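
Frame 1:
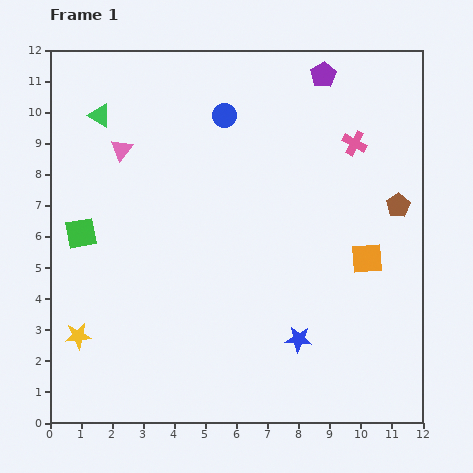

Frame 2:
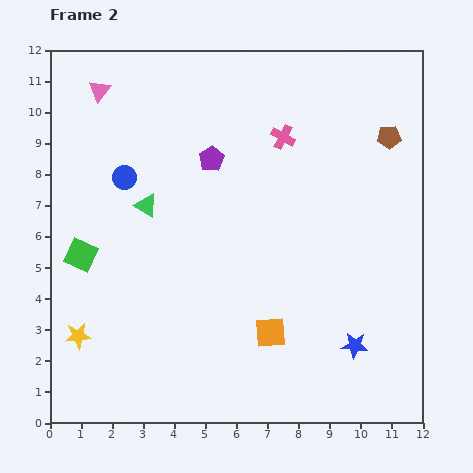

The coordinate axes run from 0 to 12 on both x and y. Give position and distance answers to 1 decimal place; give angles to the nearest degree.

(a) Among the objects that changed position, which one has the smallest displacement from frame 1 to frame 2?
the green square

(moved 0.7)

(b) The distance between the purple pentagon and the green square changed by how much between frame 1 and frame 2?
-4.1

Distance in frame 1: 9.3. Distance in frame 2: 5.2.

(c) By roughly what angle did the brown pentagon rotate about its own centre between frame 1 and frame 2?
29° clockwise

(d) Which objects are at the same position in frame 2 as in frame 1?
the yellow star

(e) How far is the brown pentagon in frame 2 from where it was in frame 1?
2.2

The brown pentagon moved from (11.2, 7.0) to (10.9, 9.2), a distance of √(0.3² + 2.2²) ≈ 2.2.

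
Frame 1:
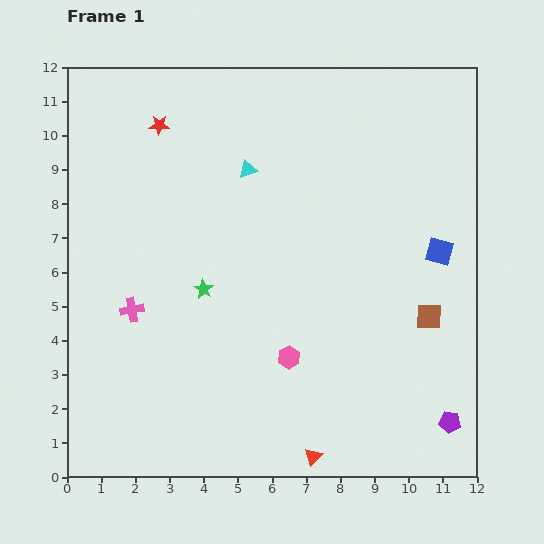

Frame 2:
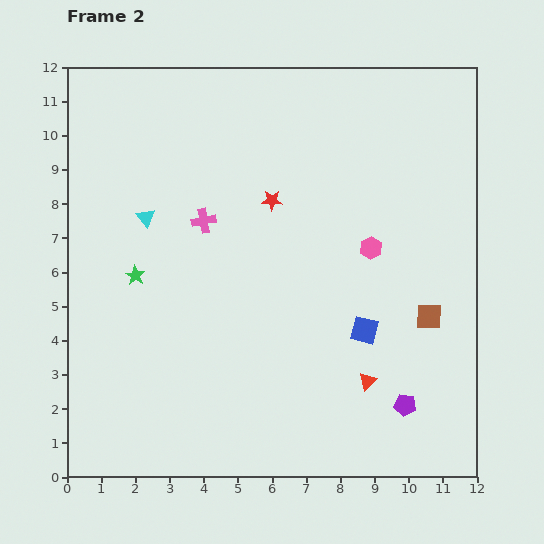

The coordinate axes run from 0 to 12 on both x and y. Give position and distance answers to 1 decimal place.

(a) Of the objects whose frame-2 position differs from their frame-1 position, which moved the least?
the purple pentagon

(moved 1.4)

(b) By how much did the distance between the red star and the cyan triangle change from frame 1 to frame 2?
+0.8

Distance in frame 1: 2.9. Distance in frame 2: 3.7.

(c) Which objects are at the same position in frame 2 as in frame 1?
the brown square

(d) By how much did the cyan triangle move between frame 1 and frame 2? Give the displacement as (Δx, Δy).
(-3.0, -1.4)

The cyan triangle was at (5.3, 9.0) in frame 1 and (2.3, 7.6) in frame 2.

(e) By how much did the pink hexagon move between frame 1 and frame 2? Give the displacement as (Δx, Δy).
(2.4, 3.2)

The pink hexagon was at (6.5, 3.5) in frame 1 and (8.9, 6.7) in frame 2.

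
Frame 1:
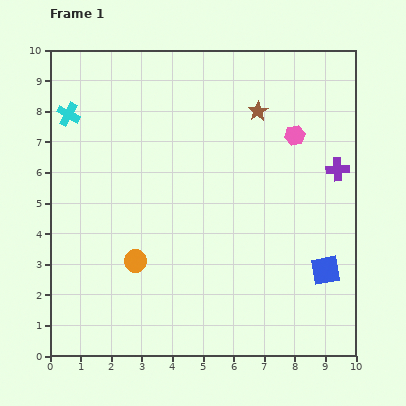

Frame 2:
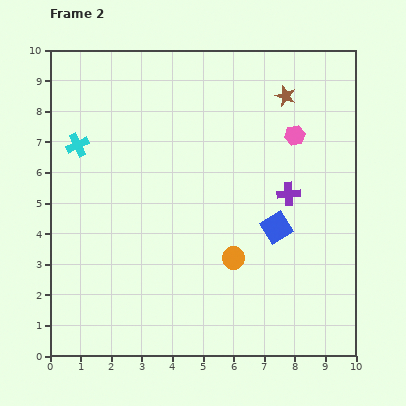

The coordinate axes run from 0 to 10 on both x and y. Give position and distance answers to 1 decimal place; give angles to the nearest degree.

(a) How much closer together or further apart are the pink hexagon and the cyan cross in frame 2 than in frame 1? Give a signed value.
-0.3

Distance in frame 1: 7.4. Distance in frame 2: 7.1.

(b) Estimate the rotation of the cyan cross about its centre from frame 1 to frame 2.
37° clockwise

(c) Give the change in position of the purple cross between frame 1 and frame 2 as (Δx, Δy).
(-1.6, -0.8)

The purple cross was at (9.4, 6.1) in frame 1 and (7.8, 5.3) in frame 2.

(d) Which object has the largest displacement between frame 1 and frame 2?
the orange circle

(moved 3.2; next 2.1)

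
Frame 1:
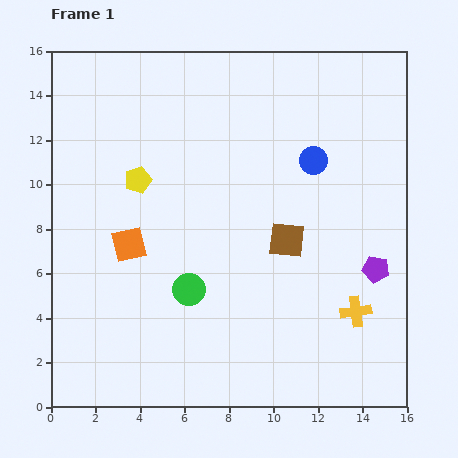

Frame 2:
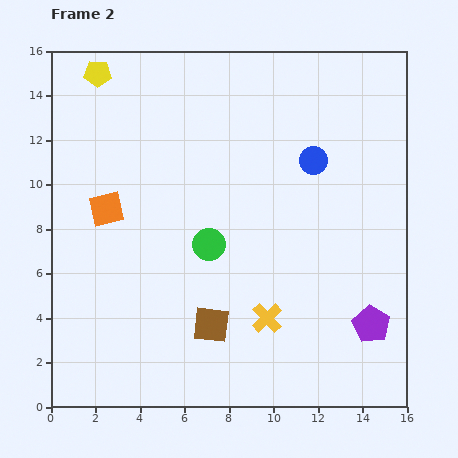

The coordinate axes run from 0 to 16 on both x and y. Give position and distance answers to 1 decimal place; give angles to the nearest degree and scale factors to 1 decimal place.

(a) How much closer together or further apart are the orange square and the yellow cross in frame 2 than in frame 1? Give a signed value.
-1.9

Distance in frame 1: 10.6. Distance in frame 2: 8.7.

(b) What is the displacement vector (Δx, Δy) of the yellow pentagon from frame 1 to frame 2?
(-1.8, 4.8)

The yellow pentagon was at (3.9, 10.2) in frame 1 and (2.1, 15.0) in frame 2.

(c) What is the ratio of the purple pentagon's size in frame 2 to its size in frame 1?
1.4×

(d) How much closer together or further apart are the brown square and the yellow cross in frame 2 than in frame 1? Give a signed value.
-2.0

Distance in frame 1: 4.5. Distance in frame 2: 2.5.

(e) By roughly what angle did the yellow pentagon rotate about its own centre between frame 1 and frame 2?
21° clockwise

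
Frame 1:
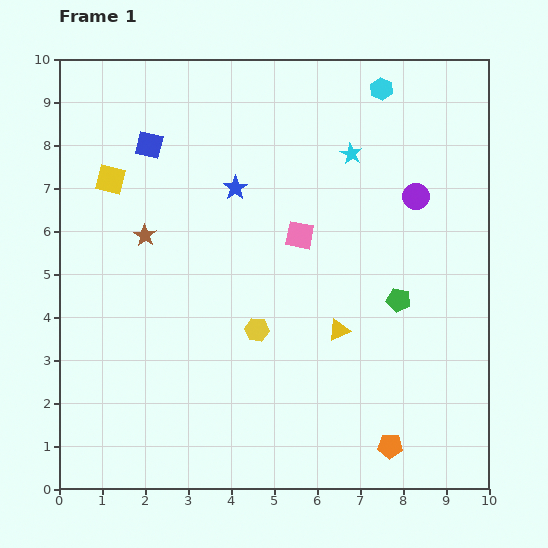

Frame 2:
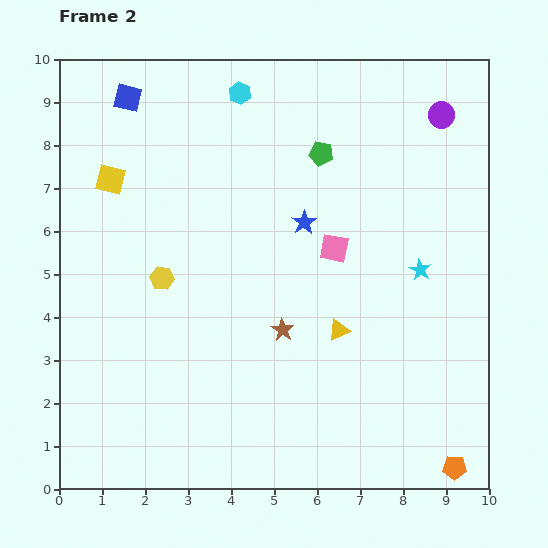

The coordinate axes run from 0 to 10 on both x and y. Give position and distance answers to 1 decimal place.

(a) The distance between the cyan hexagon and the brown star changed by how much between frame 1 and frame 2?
-0.9

Distance in frame 1: 6.5. Distance in frame 2: 5.6.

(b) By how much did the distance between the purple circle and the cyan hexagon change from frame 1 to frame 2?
+2.1

Distance in frame 1: 2.6. Distance in frame 2: 4.7.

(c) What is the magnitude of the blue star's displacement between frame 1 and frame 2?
1.8

The blue star moved from (4.1, 7.0) to (5.7, 6.2), a distance of √(1.6² + 0.8²) ≈ 1.8.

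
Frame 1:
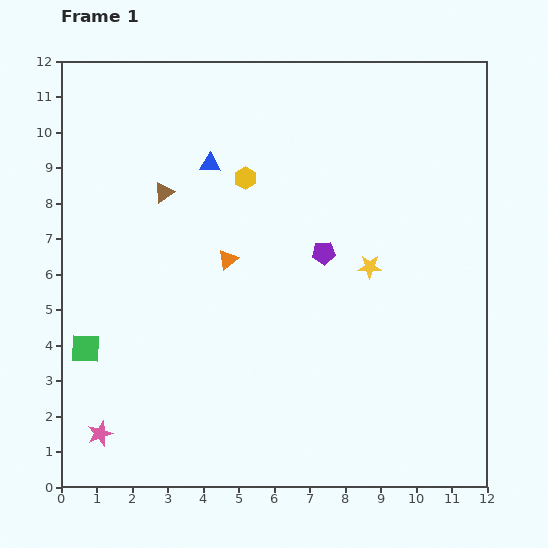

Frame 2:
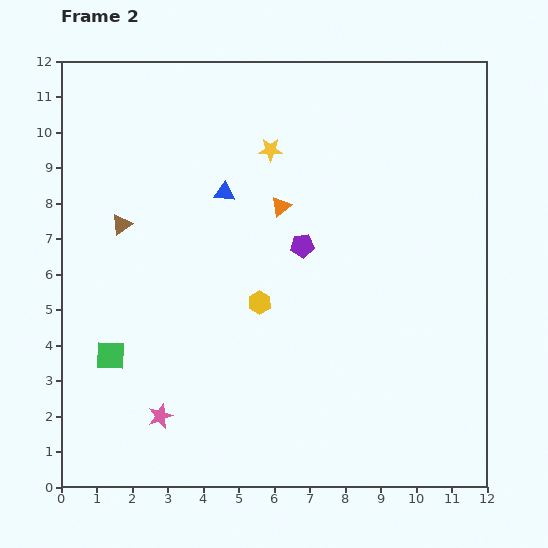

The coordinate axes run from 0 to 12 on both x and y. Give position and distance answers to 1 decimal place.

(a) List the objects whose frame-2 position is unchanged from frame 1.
none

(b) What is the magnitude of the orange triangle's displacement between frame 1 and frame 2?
2.1

The orange triangle moved from (4.7, 6.4) to (6.2, 7.9), a distance of √(1.5² + 1.5²) ≈ 2.1.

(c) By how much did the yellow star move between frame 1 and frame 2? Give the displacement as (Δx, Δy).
(-2.8, 3.3)

The yellow star was at (8.7, 6.2) in frame 1 and (5.9, 9.5) in frame 2.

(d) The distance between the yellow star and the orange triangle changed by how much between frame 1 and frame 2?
-2.4

Distance in frame 1: 4.0. Distance in frame 2: 1.6.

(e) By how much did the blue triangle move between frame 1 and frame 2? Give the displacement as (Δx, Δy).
(0.4, -0.8)

The blue triangle was at (4.2, 9.1) in frame 1 and (4.6, 8.3) in frame 2.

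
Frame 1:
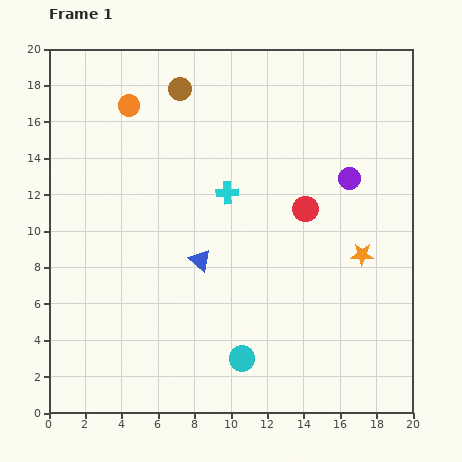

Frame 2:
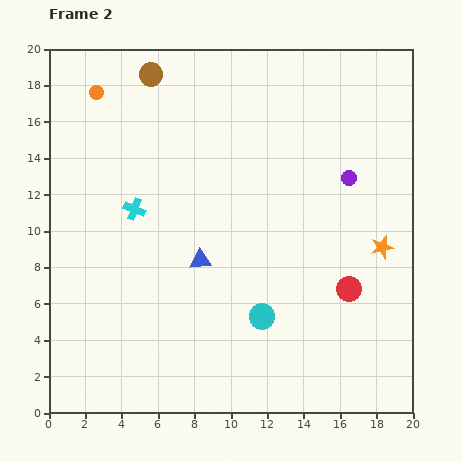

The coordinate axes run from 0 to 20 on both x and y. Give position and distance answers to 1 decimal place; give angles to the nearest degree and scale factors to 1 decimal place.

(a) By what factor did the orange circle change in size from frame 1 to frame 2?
0.6×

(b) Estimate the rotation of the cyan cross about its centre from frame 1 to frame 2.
24° clockwise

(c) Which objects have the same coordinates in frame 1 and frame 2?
the purple circle, the blue triangle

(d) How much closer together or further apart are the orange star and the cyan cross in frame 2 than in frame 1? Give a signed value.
+5.7

Distance in frame 1: 8.1. Distance in frame 2: 13.8.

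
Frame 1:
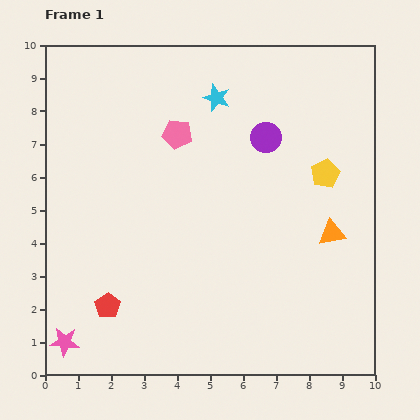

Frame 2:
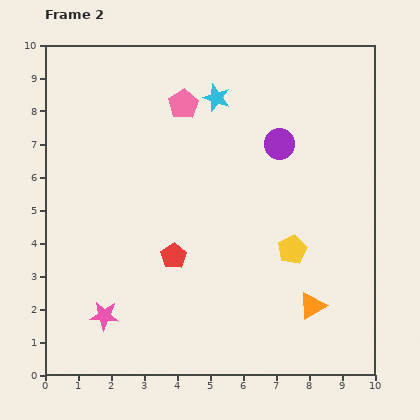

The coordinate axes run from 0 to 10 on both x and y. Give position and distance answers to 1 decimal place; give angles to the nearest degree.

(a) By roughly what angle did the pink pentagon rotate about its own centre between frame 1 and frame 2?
30° clockwise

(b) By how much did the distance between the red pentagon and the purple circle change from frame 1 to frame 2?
-2.3

Distance in frame 1: 7.0. Distance in frame 2: 4.7.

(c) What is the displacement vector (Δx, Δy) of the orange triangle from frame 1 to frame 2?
(-0.6, -2.2)

The orange triangle was at (8.7, 4.3) in frame 1 and (8.1, 2.1) in frame 2.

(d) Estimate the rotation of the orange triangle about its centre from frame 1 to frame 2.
22° counter-clockwise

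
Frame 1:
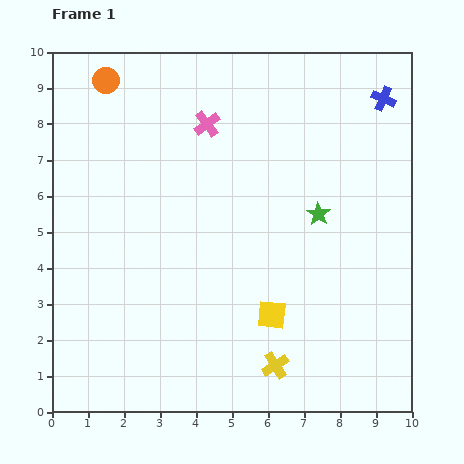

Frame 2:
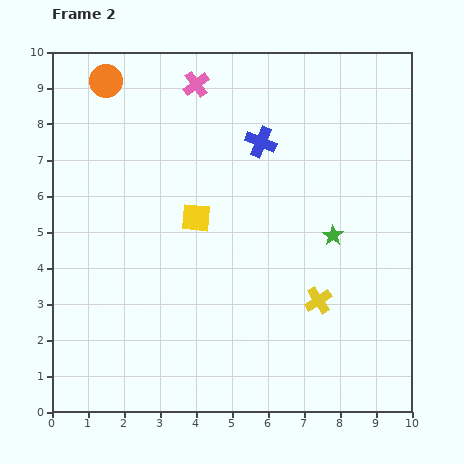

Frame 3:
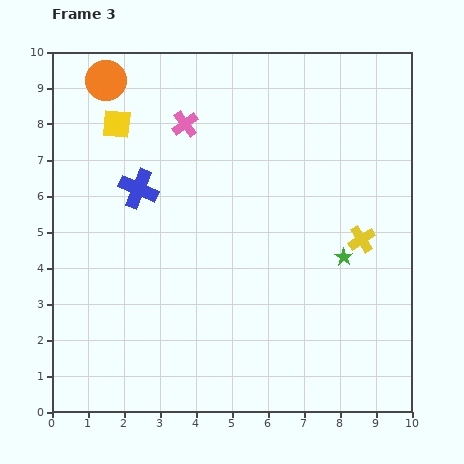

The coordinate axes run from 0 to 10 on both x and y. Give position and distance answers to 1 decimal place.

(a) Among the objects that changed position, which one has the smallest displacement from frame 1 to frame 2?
the green star

(moved 0.7)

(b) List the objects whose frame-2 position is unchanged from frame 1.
the orange circle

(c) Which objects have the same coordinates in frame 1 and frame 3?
the orange circle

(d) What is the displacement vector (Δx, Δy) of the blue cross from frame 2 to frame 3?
(-3.4, -1.3)

The blue cross was at (5.8, 7.5) in frame 2 and (2.4, 6.2) in frame 3.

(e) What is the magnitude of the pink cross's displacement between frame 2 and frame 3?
1.1

The pink cross moved from (4.0, 9.1) to (3.7, 8.0), a distance of √(0.3² + 1.1²) ≈ 1.1.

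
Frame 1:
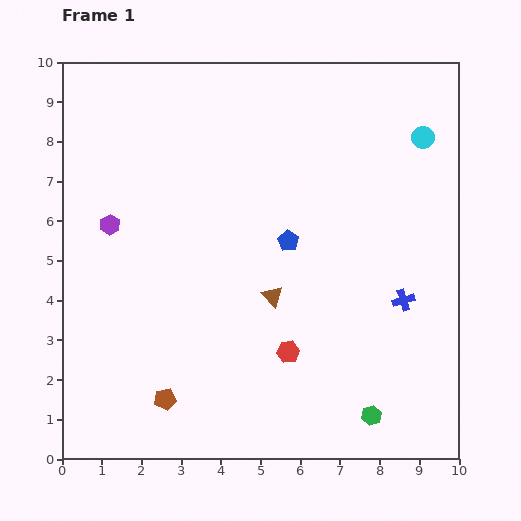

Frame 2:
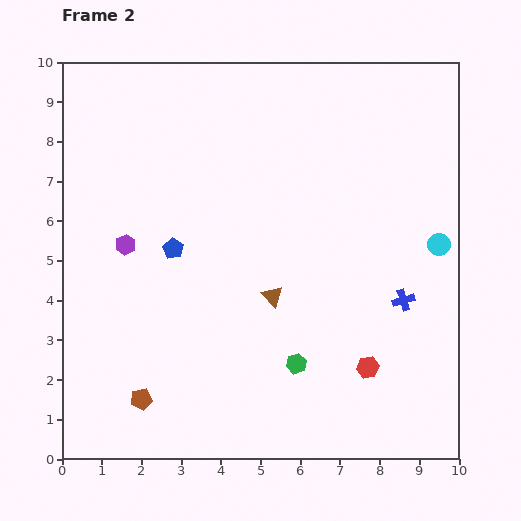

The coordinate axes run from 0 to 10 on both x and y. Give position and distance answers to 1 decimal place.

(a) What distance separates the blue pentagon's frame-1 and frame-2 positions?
2.9

The blue pentagon moved from (5.7, 5.5) to (2.8, 5.3), a distance of √(2.9² + 0.2²) ≈ 2.9.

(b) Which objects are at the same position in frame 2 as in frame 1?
the blue cross, the brown triangle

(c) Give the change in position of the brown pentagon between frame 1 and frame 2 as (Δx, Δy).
(-0.6, 0.0)

The brown pentagon was at (2.6, 1.5) in frame 1 and (2.0, 1.5) in frame 2.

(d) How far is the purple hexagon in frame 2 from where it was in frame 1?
0.6

The purple hexagon moved from (1.2, 5.9) to (1.6, 5.4), a distance of √(0.4² + 0.5²) ≈ 0.6.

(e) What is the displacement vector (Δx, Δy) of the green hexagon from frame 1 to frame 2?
(-1.9, 1.3)

The green hexagon was at (7.8, 1.1) in frame 1 and (5.9, 2.4) in frame 2.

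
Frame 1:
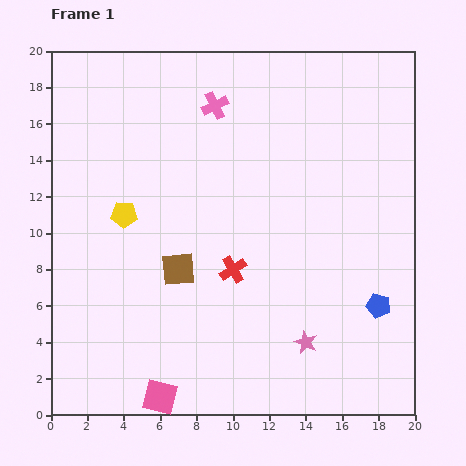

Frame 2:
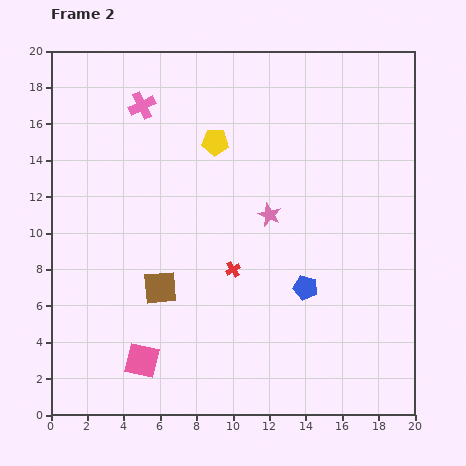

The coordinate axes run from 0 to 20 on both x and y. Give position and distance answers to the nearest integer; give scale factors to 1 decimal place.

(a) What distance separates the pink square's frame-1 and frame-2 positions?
2

The pink square moved from (6, 1) to (5, 3), a distance of √(1² + 2²) ≈ 2.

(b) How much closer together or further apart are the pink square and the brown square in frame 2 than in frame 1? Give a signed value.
-3

Distance in frame 1: 7. Distance in frame 2: 4.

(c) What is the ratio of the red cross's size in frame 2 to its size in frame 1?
0.6×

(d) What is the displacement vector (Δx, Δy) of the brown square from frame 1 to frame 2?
(-1, -1)

The brown square was at (7, 8) in frame 1 and (6, 7) in frame 2.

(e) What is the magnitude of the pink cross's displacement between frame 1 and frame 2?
4

The pink cross moved from (9, 17) to (5, 17), a distance of √(4² + 0²) ≈ 4.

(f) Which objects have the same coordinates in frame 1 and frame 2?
the red cross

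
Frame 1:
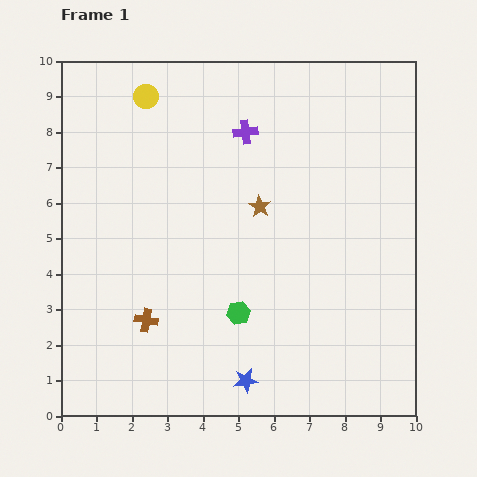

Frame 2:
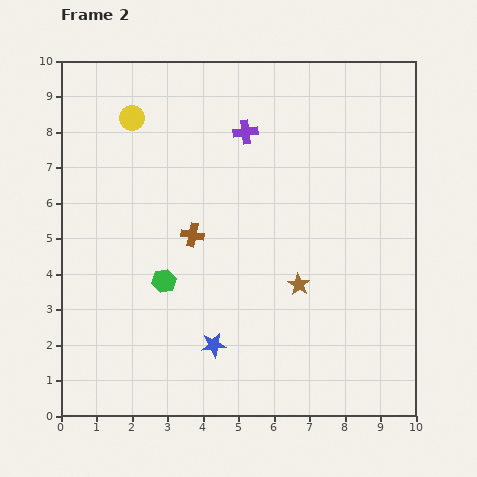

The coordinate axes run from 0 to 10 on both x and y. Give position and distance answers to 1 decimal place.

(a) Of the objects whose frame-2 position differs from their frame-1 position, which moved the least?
the yellow circle

(moved 0.7)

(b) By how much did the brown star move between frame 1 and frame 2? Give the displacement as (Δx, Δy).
(1.1, -2.2)

The brown star was at (5.6, 5.9) in frame 1 and (6.7, 3.7) in frame 2.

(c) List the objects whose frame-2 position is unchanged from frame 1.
the purple cross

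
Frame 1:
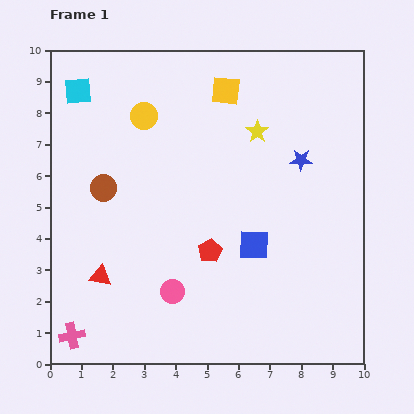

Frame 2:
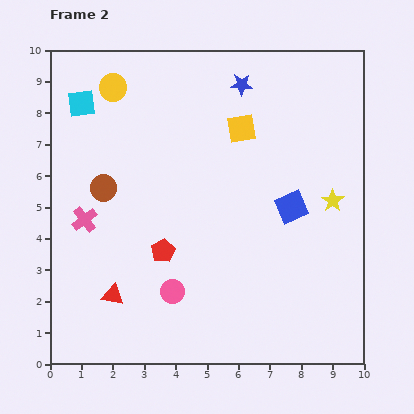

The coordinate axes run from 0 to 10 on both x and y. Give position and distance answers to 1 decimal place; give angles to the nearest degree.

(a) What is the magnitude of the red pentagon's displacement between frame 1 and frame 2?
1.5

The red pentagon moved from (5.1, 3.6) to (3.6, 3.6), a distance of √(1.5² + 0.0²) ≈ 1.5.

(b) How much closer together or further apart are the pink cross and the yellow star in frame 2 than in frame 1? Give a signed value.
-0.9

Distance in frame 1: 8.8. Distance in frame 2: 7.9.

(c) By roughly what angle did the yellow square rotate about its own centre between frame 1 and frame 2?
15° counter-clockwise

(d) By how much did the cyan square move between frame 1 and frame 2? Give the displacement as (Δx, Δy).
(0.1, -0.4)

The cyan square was at (0.9, 8.7) in frame 1 and (1.0, 8.3) in frame 2.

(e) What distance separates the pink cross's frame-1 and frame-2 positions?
3.7

The pink cross moved from (0.7, 0.9) to (1.1, 4.6), a distance of √(0.4² + 3.7²) ≈ 3.7.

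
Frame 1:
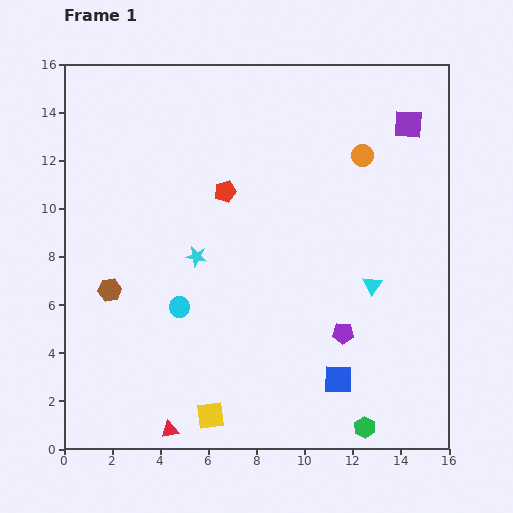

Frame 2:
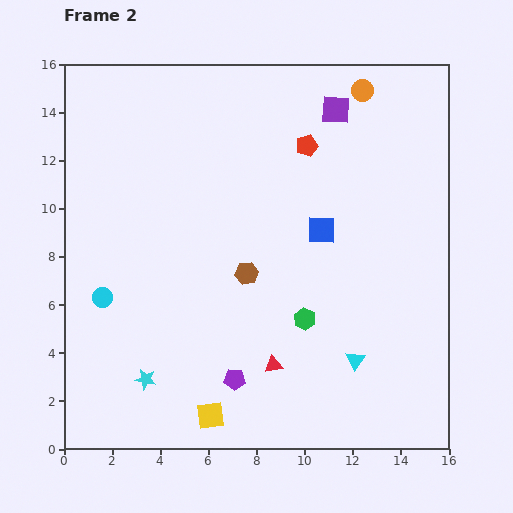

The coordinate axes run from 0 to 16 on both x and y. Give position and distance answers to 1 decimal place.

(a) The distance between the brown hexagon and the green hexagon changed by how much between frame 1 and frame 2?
-8.9

Distance in frame 1: 12.0. Distance in frame 2: 3.1.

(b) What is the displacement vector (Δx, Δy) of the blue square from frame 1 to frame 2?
(-0.7, 6.2)

The blue square was at (11.4, 2.9) in frame 1 and (10.7, 9.1) in frame 2.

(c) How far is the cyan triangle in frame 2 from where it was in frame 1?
3.2

The cyan triangle moved from (12.8, 6.8) to (12.1, 3.7), a distance of √(0.7² + 3.1²) ≈ 3.2.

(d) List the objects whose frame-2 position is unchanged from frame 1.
the yellow square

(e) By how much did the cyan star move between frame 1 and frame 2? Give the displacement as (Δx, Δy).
(-2.1, -5.1)

The cyan star was at (5.5, 8.0) in frame 1 and (3.4, 2.9) in frame 2.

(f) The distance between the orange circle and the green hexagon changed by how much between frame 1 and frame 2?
-1.5

Distance in frame 1: 11.3. Distance in frame 2: 9.8.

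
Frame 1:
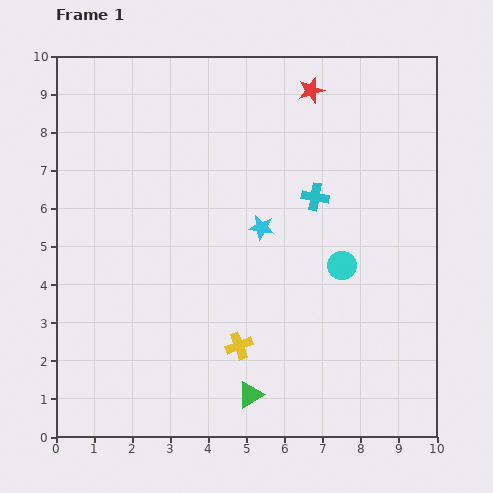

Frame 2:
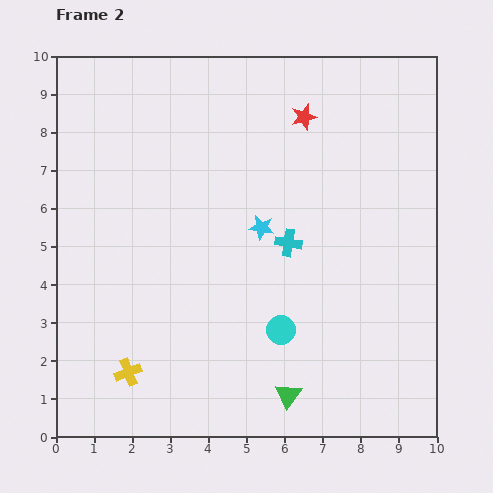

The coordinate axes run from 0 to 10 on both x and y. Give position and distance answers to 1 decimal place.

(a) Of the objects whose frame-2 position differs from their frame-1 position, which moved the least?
the red star

(moved 0.7)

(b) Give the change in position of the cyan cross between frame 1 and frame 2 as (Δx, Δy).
(-0.7, -1.2)

The cyan cross was at (6.8, 6.3) in frame 1 and (6.1, 5.1) in frame 2.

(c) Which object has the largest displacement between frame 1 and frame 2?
the yellow cross

(moved 3.0; next 2.3)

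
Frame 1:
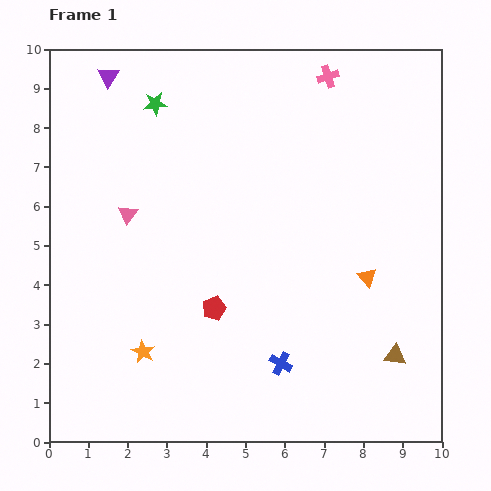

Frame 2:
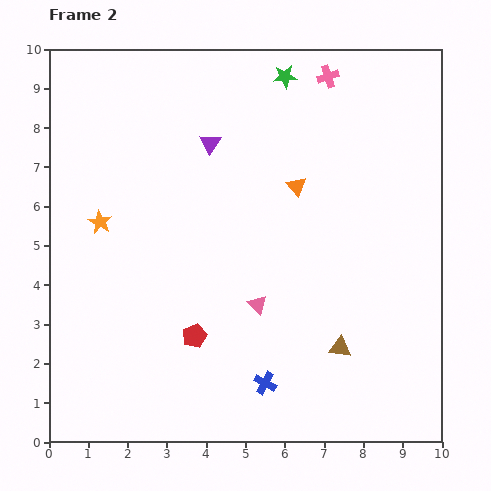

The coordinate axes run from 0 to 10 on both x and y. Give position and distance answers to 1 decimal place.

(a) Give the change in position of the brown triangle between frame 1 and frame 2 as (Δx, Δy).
(-1.4, 0.2)

The brown triangle was at (8.8, 2.2) in frame 1 and (7.4, 2.4) in frame 2.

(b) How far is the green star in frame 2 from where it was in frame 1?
3.4

The green star moved from (2.7, 8.6) to (6.0, 9.3), a distance of √(3.3² + 0.7²) ≈ 3.4.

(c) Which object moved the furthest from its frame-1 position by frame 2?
the pink triangle

(moved 4.0; next 3.5)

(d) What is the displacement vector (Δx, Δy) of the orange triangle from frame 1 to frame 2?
(-1.8, 2.3)

The orange triangle was at (8.1, 4.2) in frame 1 and (6.3, 6.5) in frame 2.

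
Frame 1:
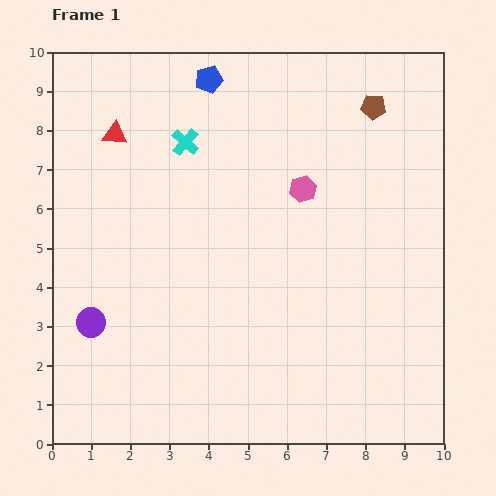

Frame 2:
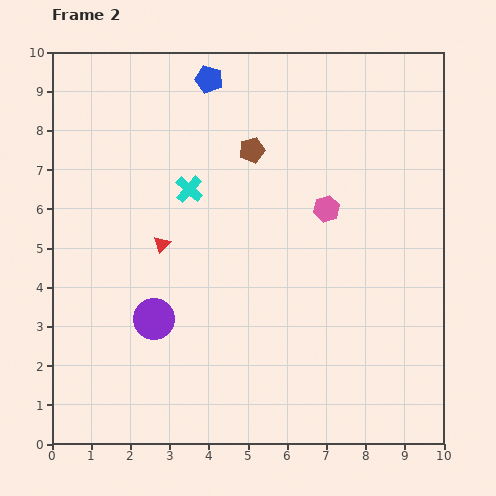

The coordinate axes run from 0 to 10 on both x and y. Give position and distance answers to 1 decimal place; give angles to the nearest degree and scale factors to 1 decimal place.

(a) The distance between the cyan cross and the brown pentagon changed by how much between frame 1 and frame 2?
-3.0

Distance in frame 1: 4.9. Distance in frame 2: 1.9.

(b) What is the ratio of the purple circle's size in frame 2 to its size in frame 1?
1.4×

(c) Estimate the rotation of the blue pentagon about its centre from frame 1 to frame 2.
31° clockwise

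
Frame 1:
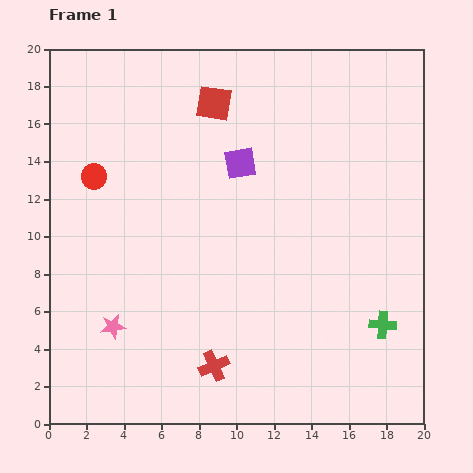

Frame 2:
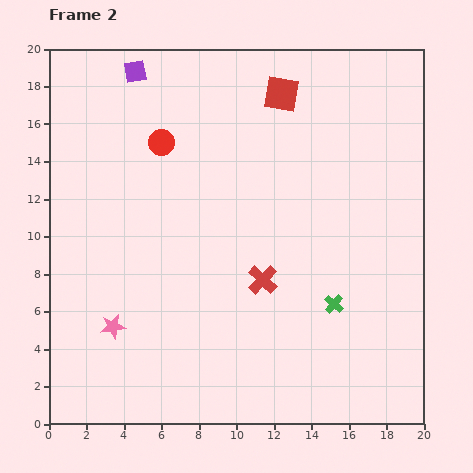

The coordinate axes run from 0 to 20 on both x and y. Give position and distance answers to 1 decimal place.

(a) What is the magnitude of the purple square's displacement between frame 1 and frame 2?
7.4

The purple square moved from (10.2, 13.9) to (4.6, 18.8), a distance of √(5.6² + 4.9²) ≈ 7.4.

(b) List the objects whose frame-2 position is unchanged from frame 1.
the pink star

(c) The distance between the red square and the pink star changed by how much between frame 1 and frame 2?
+2.2

Distance in frame 1: 13.1. Distance in frame 2: 15.3.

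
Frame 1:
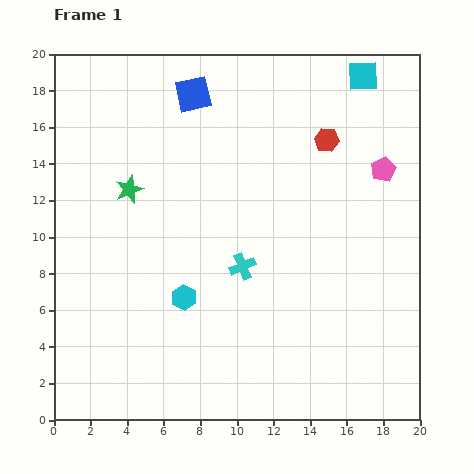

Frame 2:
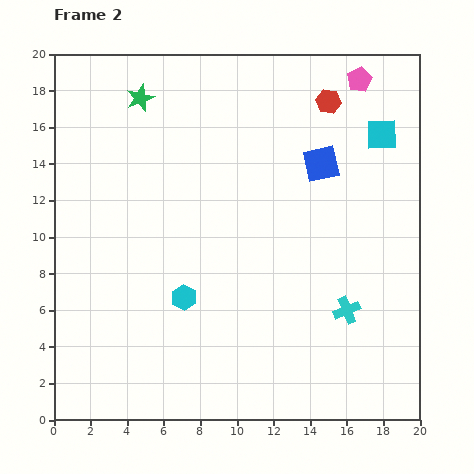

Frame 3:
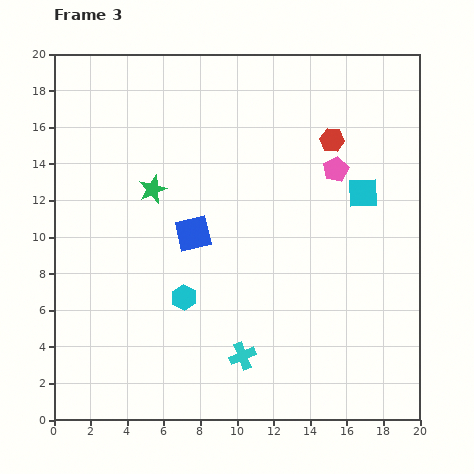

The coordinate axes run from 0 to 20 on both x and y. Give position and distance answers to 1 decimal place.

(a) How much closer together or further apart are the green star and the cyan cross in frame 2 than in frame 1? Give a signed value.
+8.7

Distance in frame 1: 7.5. Distance in frame 2: 16.2.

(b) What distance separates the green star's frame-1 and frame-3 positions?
1.3

The green star moved from (4.1, 12.6) to (5.4, 12.6), a distance of √(1.3² + 0.0²) ≈ 1.3.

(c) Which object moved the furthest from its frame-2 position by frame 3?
the blue square

(moved 8.0; next 6.2)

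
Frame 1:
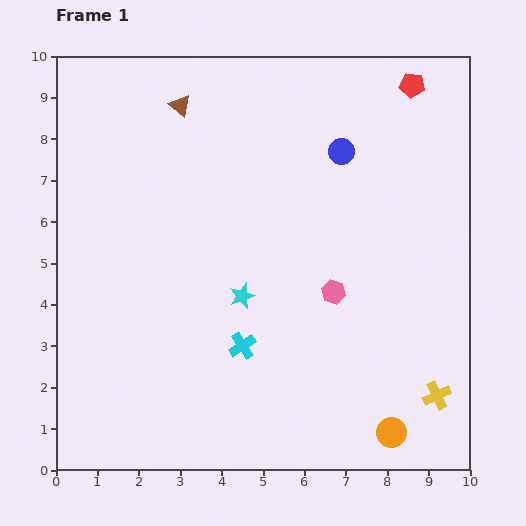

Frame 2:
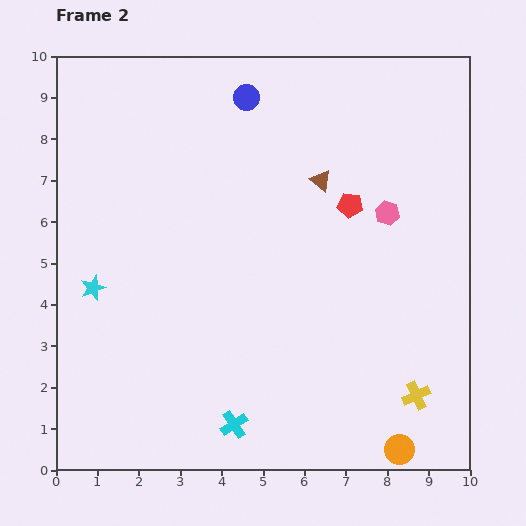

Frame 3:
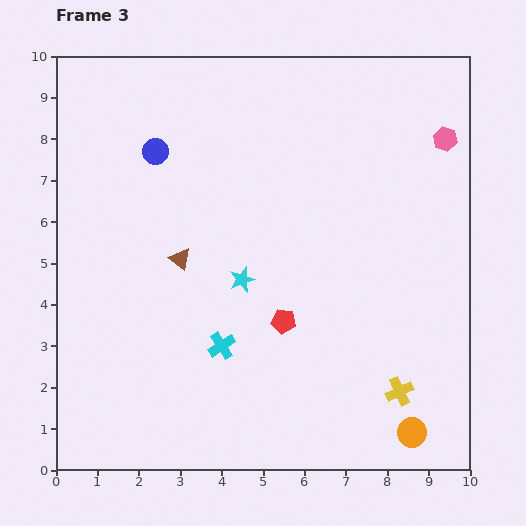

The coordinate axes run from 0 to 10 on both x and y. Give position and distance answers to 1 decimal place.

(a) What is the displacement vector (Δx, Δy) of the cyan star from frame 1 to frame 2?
(-3.6, 0.2)

The cyan star was at (4.5, 4.2) in frame 1 and (0.9, 4.4) in frame 2.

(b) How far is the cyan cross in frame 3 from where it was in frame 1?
0.5

The cyan cross moved from (4.5, 3.0) to (4.0, 3.0), a distance of √(0.5² + 0.0²) ≈ 0.5.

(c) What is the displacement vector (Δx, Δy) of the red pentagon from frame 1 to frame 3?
(-3.1, -5.7)

The red pentagon was at (8.6, 9.3) in frame 1 and (5.5, 3.6) in frame 3.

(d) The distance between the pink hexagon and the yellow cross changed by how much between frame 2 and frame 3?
+1.7

Distance in frame 2: 4.5. Distance in frame 3: 6.2.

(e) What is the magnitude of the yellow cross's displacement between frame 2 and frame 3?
0.4

The yellow cross moved from (8.7, 1.8) to (8.3, 1.9), a distance of √(0.4² + 0.1²) ≈ 0.4.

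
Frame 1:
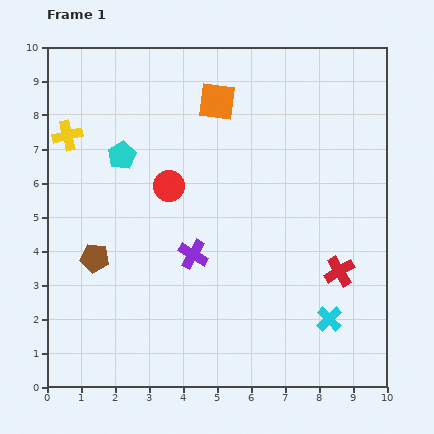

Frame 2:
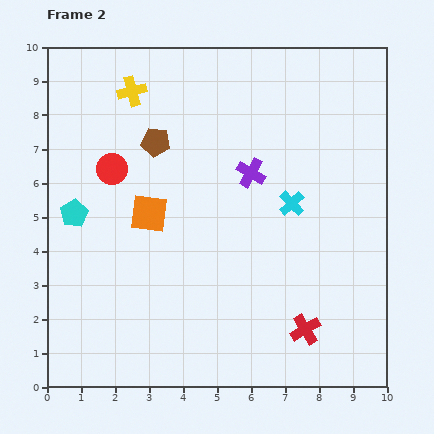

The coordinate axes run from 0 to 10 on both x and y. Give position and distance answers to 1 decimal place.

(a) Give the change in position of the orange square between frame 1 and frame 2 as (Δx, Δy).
(-2.0, -3.3)

The orange square was at (5.0, 8.4) in frame 1 and (3.0, 5.1) in frame 2.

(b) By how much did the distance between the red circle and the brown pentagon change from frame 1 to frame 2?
-1.5

Distance in frame 1: 3.0. Distance in frame 2: 1.5.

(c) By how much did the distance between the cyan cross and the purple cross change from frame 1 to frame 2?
-2.9

Distance in frame 1: 4.4. Distance in frame 2: 1.5.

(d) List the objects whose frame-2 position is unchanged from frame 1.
none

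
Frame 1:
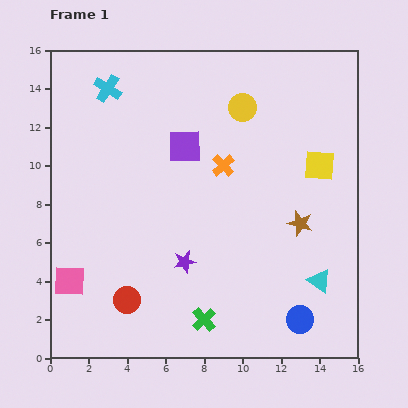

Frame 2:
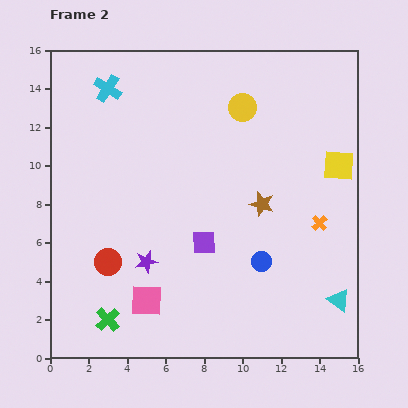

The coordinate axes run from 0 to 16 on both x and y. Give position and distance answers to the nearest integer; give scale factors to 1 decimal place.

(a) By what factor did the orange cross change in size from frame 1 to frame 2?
0.7×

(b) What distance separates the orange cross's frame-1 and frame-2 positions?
6

The orange cross moved from (9, 10) to (14, 7), a distance of √(5² + 3²) ≈ 6.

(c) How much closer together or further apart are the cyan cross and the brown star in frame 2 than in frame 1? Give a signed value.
-2

Distance in frame 1: 12. Distance in frame 2: 10.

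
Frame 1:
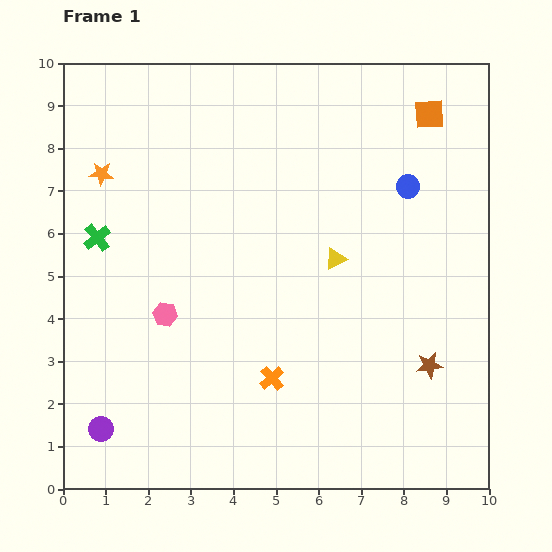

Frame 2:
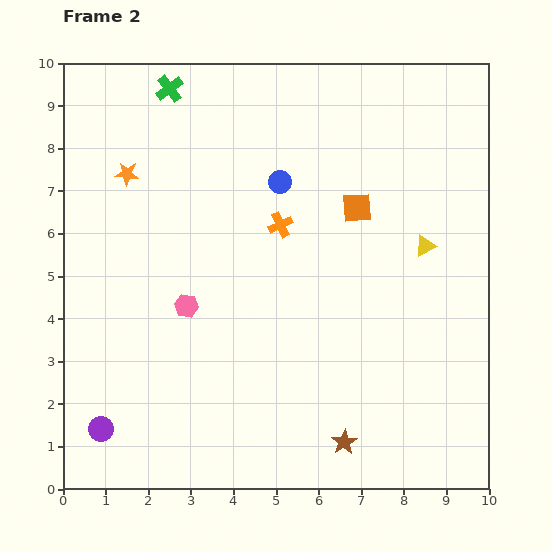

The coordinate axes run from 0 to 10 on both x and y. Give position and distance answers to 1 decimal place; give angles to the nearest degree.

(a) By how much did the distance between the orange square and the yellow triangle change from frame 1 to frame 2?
-2.2

Distance in frame 1: 4.0. Distance in frame 2: 1.8.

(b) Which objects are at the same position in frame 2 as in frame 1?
the purple circle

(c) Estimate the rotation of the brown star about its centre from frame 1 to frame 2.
24° counter-clockwise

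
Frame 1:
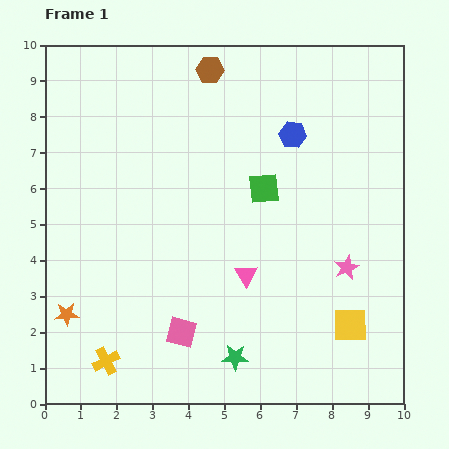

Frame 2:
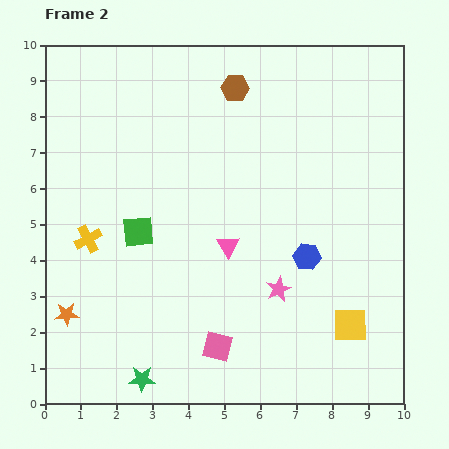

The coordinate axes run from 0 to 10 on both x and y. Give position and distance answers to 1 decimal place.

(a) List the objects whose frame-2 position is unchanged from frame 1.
the yellow square, the orange star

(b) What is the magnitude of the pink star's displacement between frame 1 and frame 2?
2.0

The pink star moved from (8.4, 3.8) to (6.5, 3.2), a distance of √(1.9² + 0.6²) ≈ 2.0.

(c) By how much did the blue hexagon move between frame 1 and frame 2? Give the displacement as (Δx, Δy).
(0.4, -3.4)

The blue hexagon was at (6.9, 7.5) in frame 1 and (7.3, 4.1) in frame 2.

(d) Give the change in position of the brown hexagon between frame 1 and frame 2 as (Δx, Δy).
(0.7, -0.5)

The brown hexagon was at (4.6, 9.3) in frame 1 and (5.3, 8.8) in frame 2.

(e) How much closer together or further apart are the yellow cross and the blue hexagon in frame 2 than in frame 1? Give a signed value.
-2.1

Distance in frame 1: 8.2. Distance in frame 2: 6.1.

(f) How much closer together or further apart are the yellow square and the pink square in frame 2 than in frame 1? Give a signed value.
-1.0

Distance in frame 1: 4.7. Distance in frame 2: 3.7.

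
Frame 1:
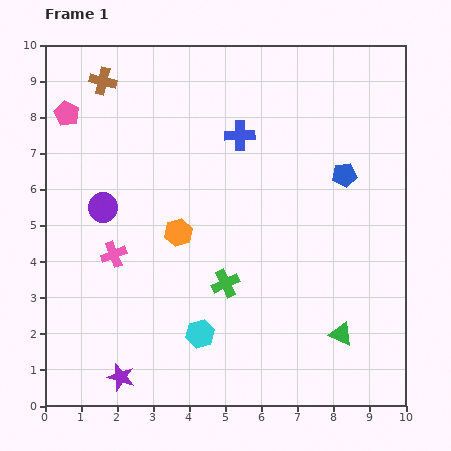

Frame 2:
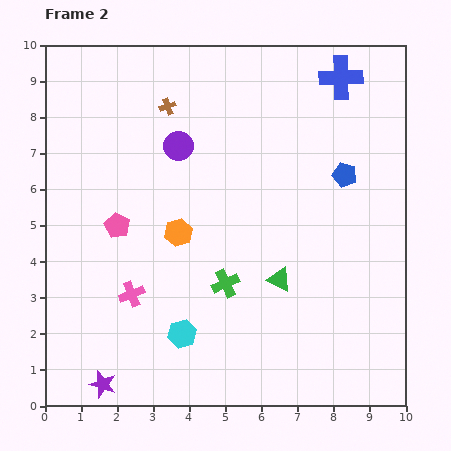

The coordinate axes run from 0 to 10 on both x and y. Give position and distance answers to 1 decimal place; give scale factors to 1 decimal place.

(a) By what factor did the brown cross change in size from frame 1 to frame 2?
0.6×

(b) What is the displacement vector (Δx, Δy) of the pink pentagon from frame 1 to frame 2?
(1.4, -3.1)

The pink pentagon was at (0.6, 8.1) in frame 1 and (2.0, 5.0) in frame 2.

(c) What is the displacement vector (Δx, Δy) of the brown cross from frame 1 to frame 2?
(1.8, -0.7)

The brown cross was at (1.6, 9.0) in frame 1 and (3.4, 8.3) in frame 2.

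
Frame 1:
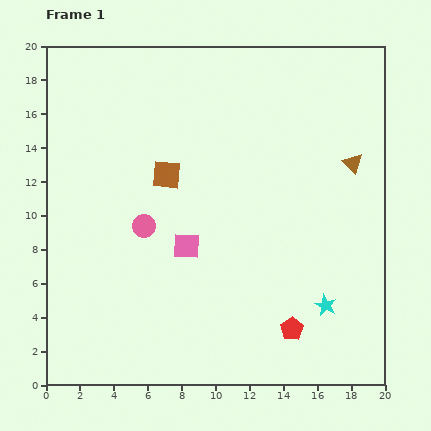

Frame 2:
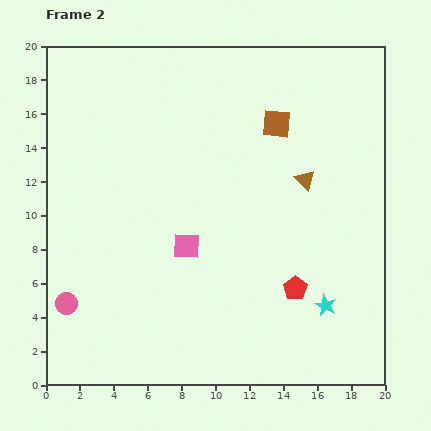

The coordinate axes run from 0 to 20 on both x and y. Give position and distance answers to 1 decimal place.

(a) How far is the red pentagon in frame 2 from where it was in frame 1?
2.4

The red pentagon moved from (14.5, 3.3) to (14.7, 5.7), a distance of √(0.2² + 2.4²) ≈ 2.4.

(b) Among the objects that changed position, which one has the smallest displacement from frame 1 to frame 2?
the red pentagon

(moved 2.4)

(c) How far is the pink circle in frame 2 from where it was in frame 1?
6.5

The pink circle moved from (5.8, 9.4) to (1.2, 4.8), a distance of √(4.6² + 4.6²) ≈ 6.5.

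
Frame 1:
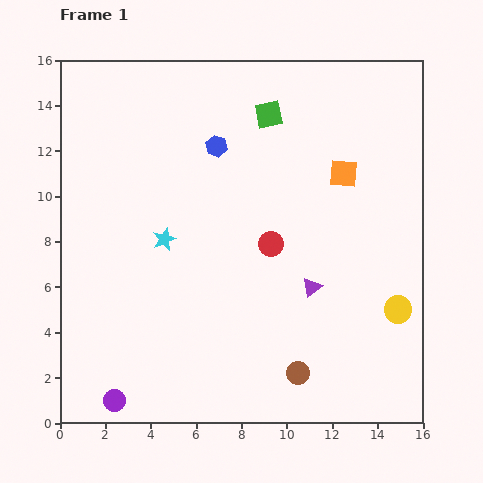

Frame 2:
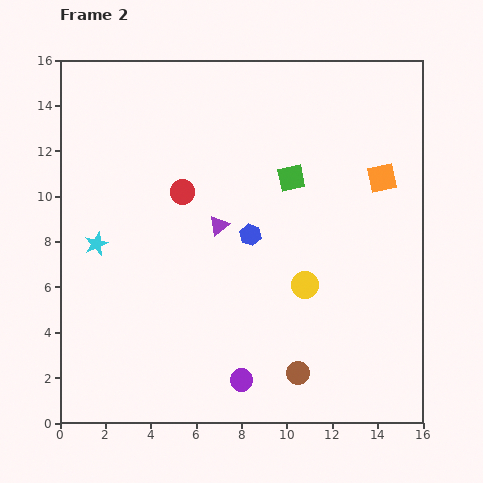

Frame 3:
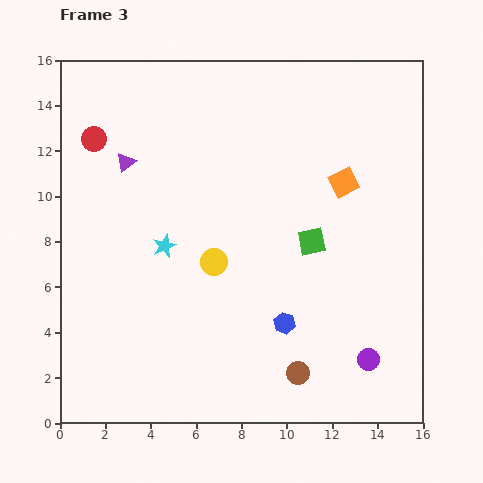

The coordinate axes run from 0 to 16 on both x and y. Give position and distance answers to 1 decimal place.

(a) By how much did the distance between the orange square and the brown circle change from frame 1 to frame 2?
+0.4

Distance in frame 1: 9.0. Distance in frame 2: 9.4.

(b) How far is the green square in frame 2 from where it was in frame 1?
3.0

The green square moved from (9.2, 13.6) to (10.2, 10.8), a distance of √(1.0² + 2.8²) ≈ 3.0.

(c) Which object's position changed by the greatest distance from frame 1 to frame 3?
the purple circle

(moved 11.3; next 9.9)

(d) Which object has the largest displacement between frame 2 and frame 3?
the purple circle

(moved 5.7; next 5.0)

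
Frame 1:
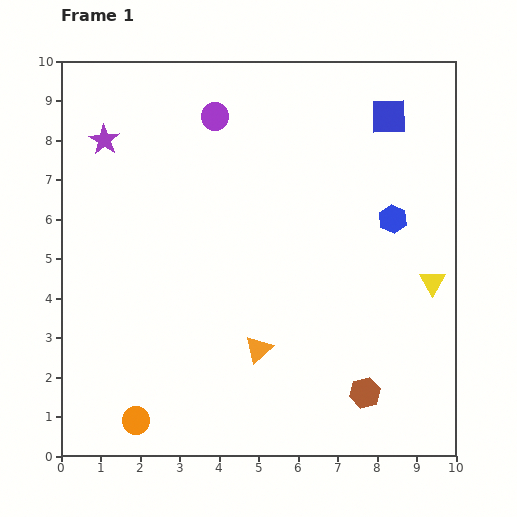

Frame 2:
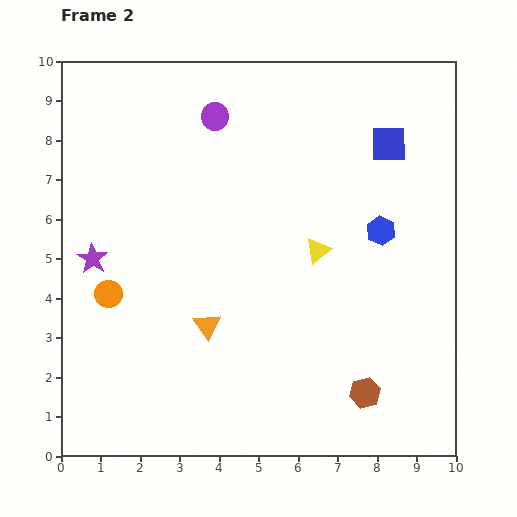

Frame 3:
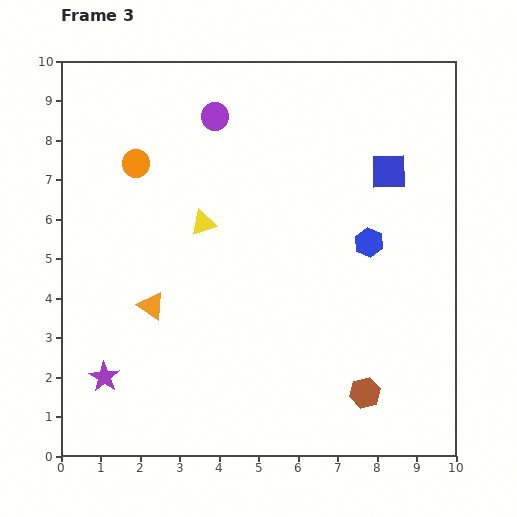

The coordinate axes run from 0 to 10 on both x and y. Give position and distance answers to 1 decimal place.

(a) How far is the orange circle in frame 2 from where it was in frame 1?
3.3

The orange circle moved from (1.9, 0.9) to (1.2, 4.1), a distance of √(0.7² + 3.2²) ≈ 3.3.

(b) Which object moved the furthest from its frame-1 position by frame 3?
the orange circle

(moved 6.5; next 6.0)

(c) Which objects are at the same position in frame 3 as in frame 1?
the brown hexagon, the purple circle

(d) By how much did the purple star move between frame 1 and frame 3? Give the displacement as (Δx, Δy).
(0.0, -6.0)

The purple star was at (1.1, 8.0) in frame 1 and (1.1, 2.0) in frame 3.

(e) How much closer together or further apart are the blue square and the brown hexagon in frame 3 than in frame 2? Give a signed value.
-0.7

Distance in frame 2: 6.3. Distance in frame 3: 5.6.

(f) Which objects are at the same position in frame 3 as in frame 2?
the brown hexagon, the purple circle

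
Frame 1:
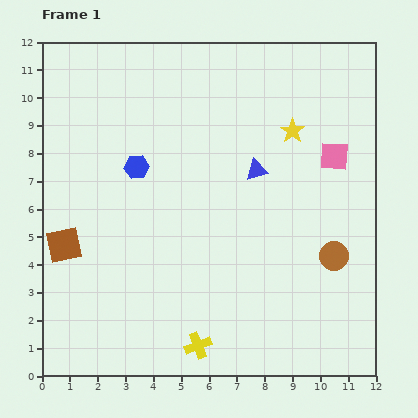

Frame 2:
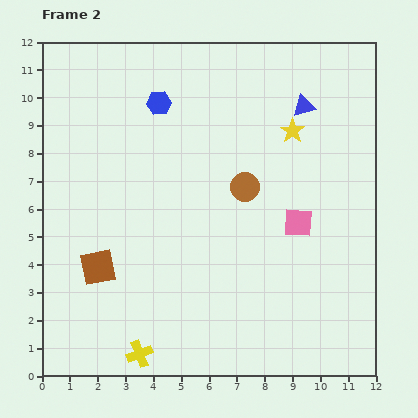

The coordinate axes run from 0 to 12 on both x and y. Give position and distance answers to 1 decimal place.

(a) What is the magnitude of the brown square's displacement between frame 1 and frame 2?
1.4

The brown square moved from (0.8, 4.7) to (2.0, 3.9), a distance of √(1.2² + 0.8²) ≈ 1.4.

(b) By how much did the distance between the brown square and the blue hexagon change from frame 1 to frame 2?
+2.5

Distance in frame 1: 3.8. Distance in frame 2: 6.3.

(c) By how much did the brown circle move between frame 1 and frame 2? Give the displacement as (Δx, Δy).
(-3.2, 2.5)

The brown circle was at (10.5, 4.3) in frame 1 and (7.3, 6.8) in frame 2.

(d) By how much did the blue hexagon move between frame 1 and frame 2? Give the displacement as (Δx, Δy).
(0.8, 2.3)

The blue hexagon was at (3.4, 7.5) in frame 1 and (4.2, 9.8) in frame 2.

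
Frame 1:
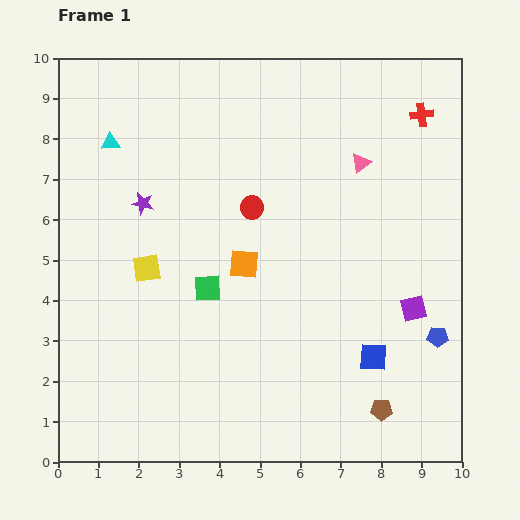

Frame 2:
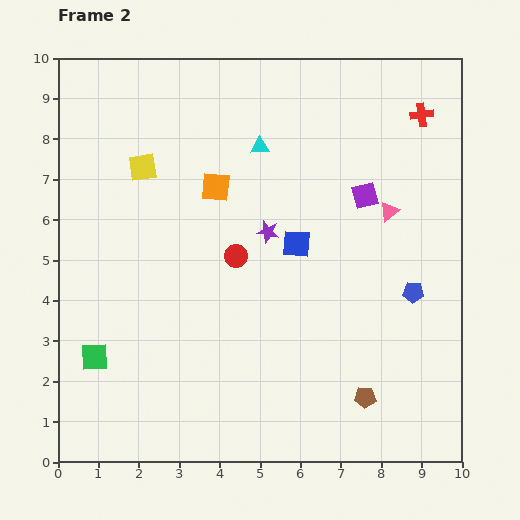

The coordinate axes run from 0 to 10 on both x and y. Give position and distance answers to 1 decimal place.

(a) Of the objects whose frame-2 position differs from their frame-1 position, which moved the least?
the brown pentagon

(moved 0.5)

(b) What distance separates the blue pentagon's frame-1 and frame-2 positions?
1.3

The blue pentagon moved from (9.4, 3.1) to (8.8, 4.2), a distance of √(0.6² + 1.1²) ≈ 1.3.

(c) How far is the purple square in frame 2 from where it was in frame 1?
3.0

The purple square moved from (8.8, 3.8) to (7.6, 6.6), a distance of √(1.2² + 2.8²) ≈ 3.0.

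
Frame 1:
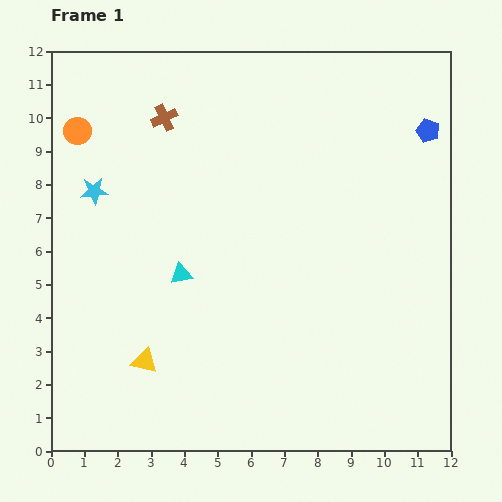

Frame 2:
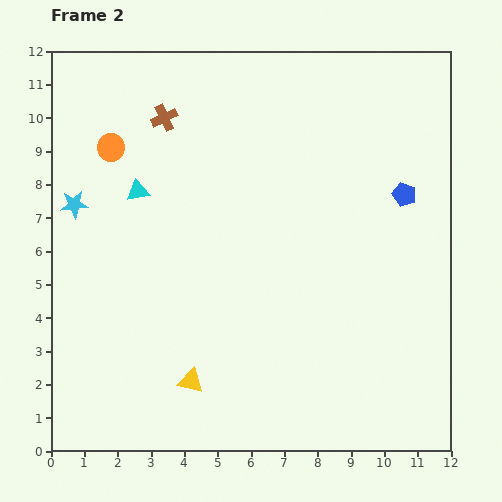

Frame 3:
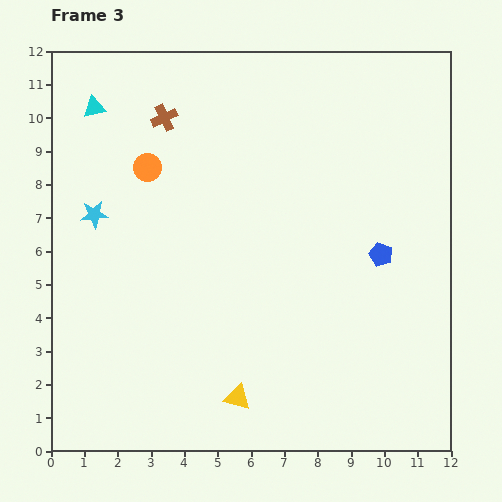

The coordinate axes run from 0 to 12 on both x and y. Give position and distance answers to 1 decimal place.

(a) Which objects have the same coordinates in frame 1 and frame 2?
the brown cross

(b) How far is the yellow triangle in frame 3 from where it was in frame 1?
3.0

The yellow triangle moved from (2.8, 2.7) to (5.6, 1.6), a distance of √(2.8² + 1.1²) ≈ 3.0.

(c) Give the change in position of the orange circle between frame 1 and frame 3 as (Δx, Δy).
(2.1, -1.1)

The orange circle was at (0.8, 9.6) in frame 1 and (2.9, 8.5) in frame 3.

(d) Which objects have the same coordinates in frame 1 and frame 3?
the brown cross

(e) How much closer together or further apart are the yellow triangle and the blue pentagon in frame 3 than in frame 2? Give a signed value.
-2.4

Distance in frame 2: 8.5. Distance in frame 3: 6.1.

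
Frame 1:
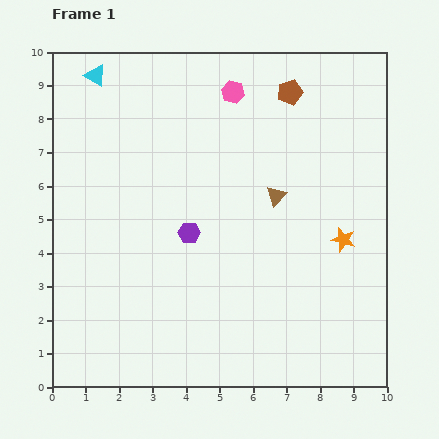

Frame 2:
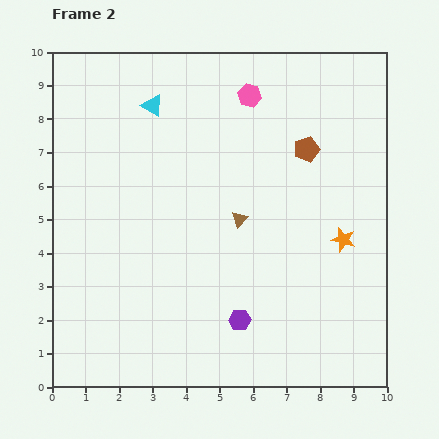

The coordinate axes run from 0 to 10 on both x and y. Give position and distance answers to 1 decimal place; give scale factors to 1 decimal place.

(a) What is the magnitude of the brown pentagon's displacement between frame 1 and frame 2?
1.8

The brown pentagon moved from (7.1, 8.8) to (7.6, 7.1), a distance of √(0.5² + 1.7²) ≈ 1.8.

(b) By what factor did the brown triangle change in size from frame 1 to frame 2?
0.8×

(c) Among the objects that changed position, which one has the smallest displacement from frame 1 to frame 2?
the pink hexagon

(moved 0.5)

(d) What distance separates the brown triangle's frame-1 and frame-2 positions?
1.3

The brown triangle moved from (6.7, 5.7) to (5.6, 5.0), a distance of √(1.1² + 0.7²) ≈ 1.3.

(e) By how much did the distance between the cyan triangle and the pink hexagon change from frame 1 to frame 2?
-1.2

Distance in frame 1: 4.1. Distance in frame 2: 2.9.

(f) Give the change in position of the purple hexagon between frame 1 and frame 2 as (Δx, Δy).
(1.5, -2.6)

The purple hexagon was at (4.1, 4.6) in frame 1 and (5.6, 2.0) in frame 2.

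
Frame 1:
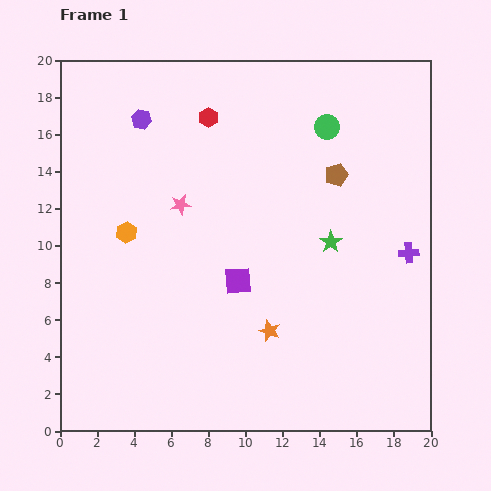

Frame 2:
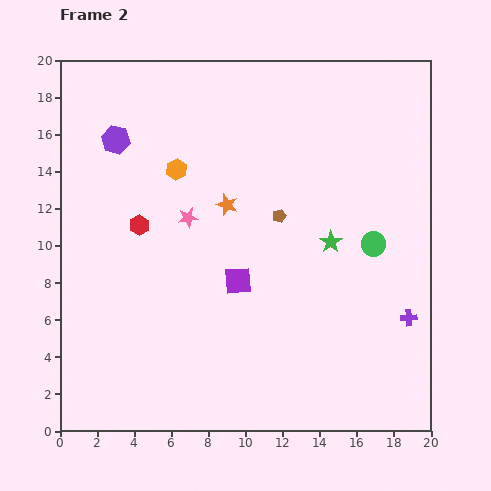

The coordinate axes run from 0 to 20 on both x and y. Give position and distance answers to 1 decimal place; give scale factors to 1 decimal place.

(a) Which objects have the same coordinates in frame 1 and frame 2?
the green star, the purple square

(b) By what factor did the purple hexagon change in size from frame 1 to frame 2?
1.4×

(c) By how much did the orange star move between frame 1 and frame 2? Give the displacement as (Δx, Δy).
(-2.3, 6.8)

The orange star was at (11.3, 5.4) in frame 1 and (9.0, 12.2) in frame 2.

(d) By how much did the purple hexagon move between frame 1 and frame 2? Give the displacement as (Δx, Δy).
(-1.4, -1.1)

The purple hexagon was at (4.4, 16.8) in frame 1 and (3.0, 15.7) in frame 2.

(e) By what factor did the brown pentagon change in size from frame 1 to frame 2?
0.6×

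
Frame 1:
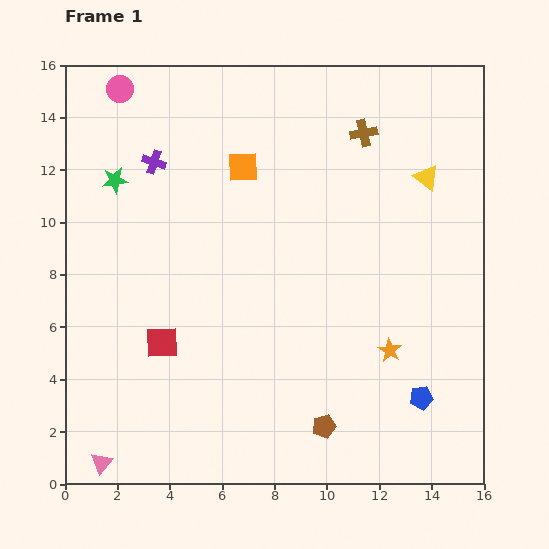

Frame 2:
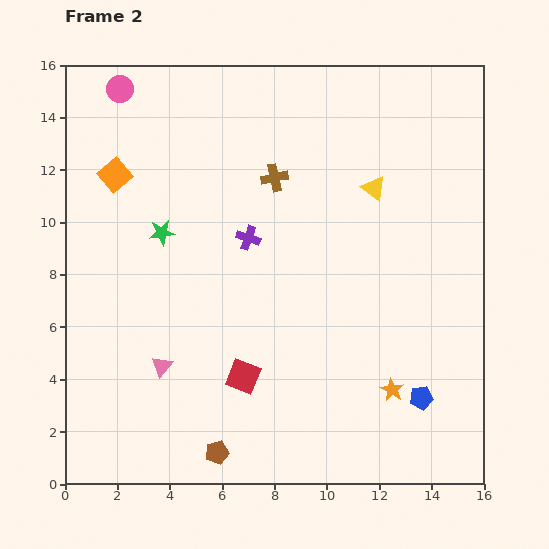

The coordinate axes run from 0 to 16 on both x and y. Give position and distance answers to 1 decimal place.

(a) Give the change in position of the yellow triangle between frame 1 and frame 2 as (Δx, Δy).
(-2.0, -0.4)

The yellow triangle was at (13.8, 11.7) in frame 1 and (11.8, 11.3) in frame 2.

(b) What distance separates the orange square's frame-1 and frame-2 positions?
4.9

The orange square moved from (6.8, 12.1) to (1.9, 11.8), a distance of √(4.9² + 0.3²) ≈ 4.9.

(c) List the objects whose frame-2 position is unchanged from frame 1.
the blue pentagon, the pink circle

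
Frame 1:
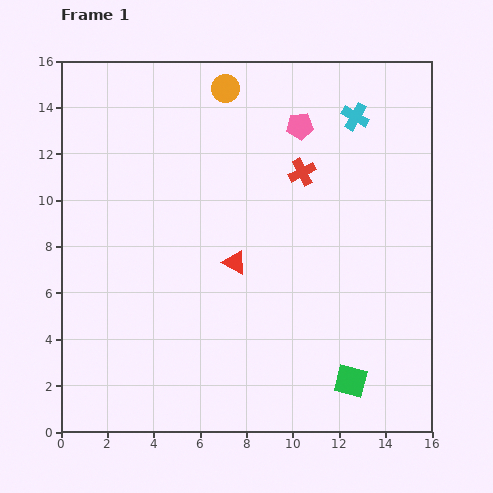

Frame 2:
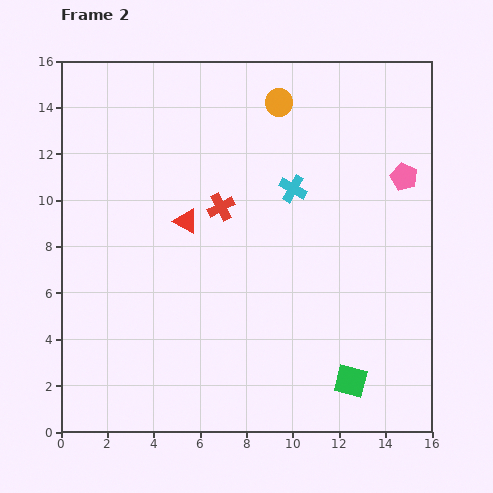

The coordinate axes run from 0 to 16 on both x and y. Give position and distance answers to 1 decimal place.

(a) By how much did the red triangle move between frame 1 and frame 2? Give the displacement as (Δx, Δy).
(-2.1, 1.8)

The red triangle was at (7.5, 7.3) in frame 1 and (5.4, 9.1) in frame 2.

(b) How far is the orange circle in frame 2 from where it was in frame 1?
2.4

The orange circle moved from (7.1, 14.8) to (9.4, 14.2), a distance of √(2.3² + 0.6²) ≈ 2.4.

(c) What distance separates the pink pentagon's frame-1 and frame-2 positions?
5.0

The pink pentagon moved from (10.3, 13.2) to (14.8, 11.0), a distance of √(4.5² + 2.2²) ≈ 5.0.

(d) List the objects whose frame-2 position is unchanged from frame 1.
the green square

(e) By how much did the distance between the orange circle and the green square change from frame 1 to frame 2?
-1.3

Distance in frame 1: 13.7. Distance in frame 2: 12.4.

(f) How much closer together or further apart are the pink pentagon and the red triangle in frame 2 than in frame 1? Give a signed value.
+3.1

Distance in frame 1: 6.5. Distance in frame 2: 9.6.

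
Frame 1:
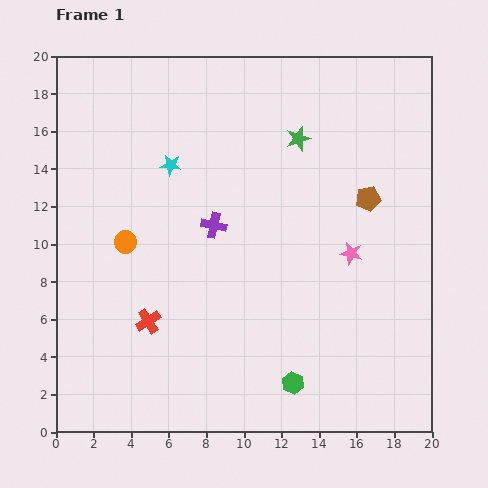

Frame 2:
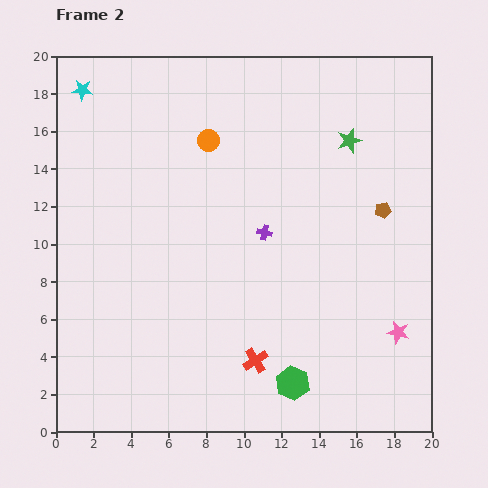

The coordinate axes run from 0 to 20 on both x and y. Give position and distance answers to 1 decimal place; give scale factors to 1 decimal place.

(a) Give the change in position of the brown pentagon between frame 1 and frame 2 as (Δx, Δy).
(0.8, -0.6)

The brown pentagon was at (16.6, 12.4) in frame 1 and (17.4, 11.8) in frame 2.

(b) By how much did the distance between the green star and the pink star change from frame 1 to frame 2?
+3.8

Distance in frame 1: 6.7. Distance in frame 2: 10.5.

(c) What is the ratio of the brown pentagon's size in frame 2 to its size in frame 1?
0.7×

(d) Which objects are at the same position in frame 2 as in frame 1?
the green hexagon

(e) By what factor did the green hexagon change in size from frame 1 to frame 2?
1.5×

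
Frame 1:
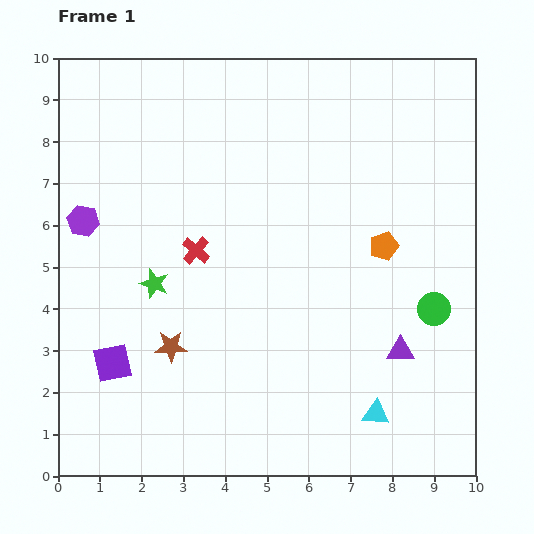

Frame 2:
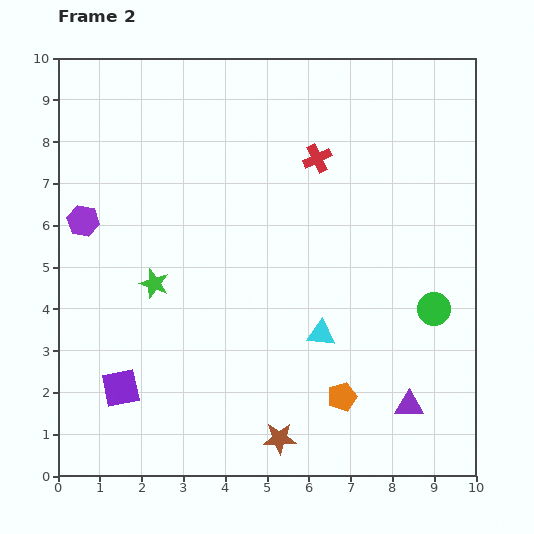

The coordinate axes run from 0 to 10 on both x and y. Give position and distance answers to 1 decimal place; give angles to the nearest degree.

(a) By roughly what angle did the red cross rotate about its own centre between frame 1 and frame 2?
23° clockwise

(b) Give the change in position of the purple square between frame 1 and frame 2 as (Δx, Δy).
(0.2, -0.6)

The purple square was at (1.3, 2.7) in frame 1 and (1.5, 2.1) in frame 2.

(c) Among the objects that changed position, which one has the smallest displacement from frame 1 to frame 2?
the purple square

(moved 0.6)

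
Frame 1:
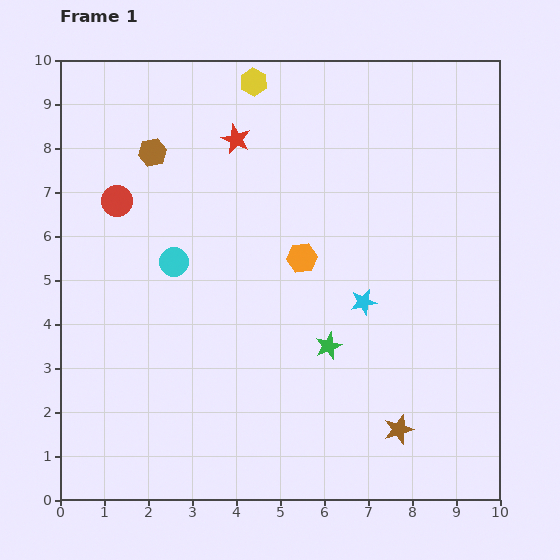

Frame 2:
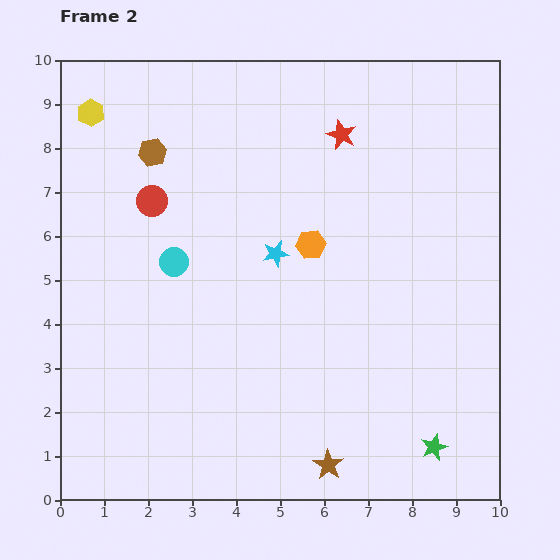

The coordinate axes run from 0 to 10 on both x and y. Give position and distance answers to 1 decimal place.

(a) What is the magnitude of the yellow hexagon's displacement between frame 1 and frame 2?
3.8

The yellow hexagon moved from (4.4, 9.5) to (0.7, 8.8), a distance of √(3.7² + 0.7²) ≈ 3.8.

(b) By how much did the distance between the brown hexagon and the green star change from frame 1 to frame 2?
+3.4

Distance in frame 1: 5.9. Distance in frame 2: 9.3.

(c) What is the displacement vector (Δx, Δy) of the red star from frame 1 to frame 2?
(2.4, 0.1)

The red star was at (4.0, 8.2) in frame 1 and (6.4, 8.3) in frame 2.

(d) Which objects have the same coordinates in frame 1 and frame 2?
the cyan circle, the brown hexagon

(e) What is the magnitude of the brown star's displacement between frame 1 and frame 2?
1.8

The brown star moved from (7.7, 1.6) to (6.1, 0.8), a distance of √(1.6² + 0.8²) ≈ 1.8.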